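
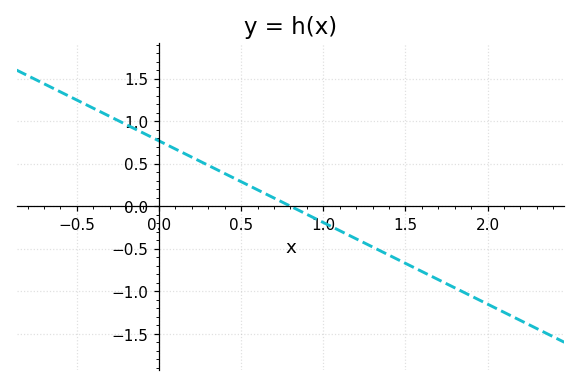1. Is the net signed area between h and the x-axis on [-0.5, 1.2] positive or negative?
positive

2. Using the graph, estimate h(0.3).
0.5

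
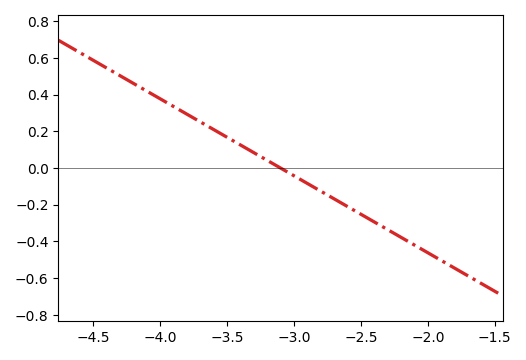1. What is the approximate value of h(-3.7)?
0.26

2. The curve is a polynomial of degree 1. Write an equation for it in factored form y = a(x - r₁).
y = -0.42(x + 3.1)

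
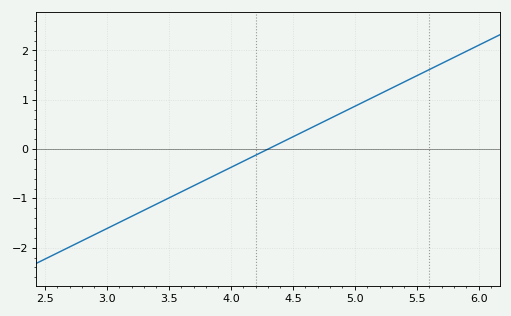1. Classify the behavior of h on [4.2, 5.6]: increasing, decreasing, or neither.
increasing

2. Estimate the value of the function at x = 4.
-0.4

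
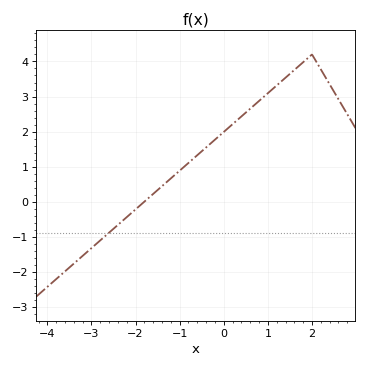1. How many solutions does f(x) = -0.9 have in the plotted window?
1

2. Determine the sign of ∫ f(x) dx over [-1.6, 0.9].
positive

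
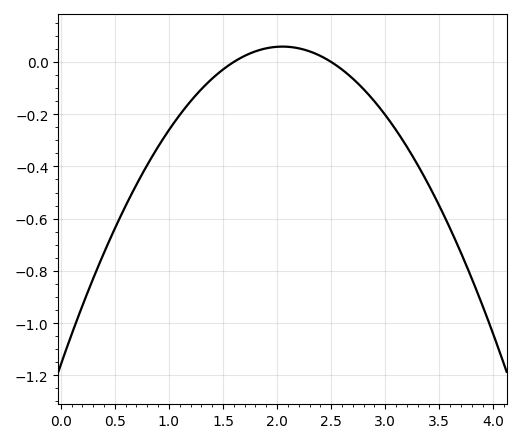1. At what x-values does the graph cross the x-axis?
1.6, 2.5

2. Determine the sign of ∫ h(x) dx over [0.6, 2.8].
negative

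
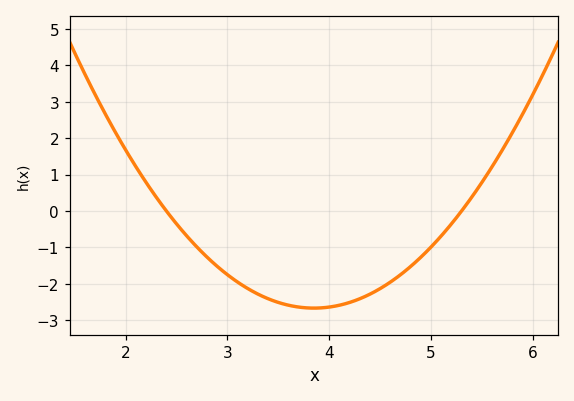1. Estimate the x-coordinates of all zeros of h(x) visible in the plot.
2.4, 5.3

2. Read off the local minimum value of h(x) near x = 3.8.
-2.67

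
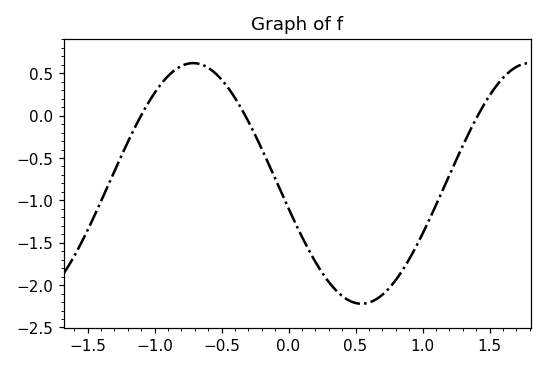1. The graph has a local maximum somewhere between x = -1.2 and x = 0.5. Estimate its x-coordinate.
-0.712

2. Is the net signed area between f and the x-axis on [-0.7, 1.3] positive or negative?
negative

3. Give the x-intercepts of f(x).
-1.1, -0.323, 1.41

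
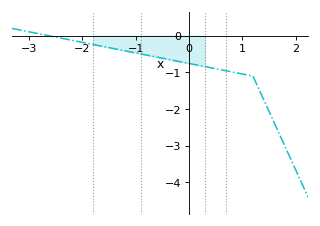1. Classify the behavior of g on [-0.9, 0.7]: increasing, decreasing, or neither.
decreasing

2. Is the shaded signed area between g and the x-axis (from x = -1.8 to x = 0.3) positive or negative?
negative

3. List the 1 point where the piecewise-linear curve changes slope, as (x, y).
(1.2, -1.1)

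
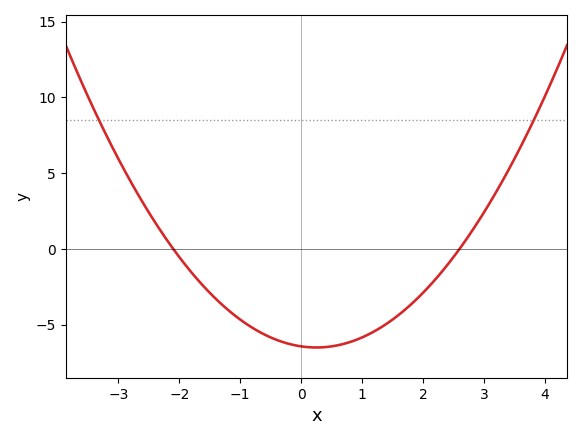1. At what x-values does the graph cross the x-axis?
-2.2, 2.6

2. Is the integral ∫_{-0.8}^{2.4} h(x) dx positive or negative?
negative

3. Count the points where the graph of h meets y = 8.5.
2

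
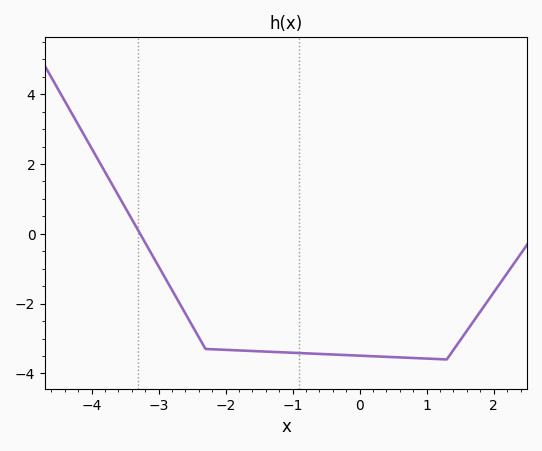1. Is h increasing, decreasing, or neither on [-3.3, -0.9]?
decreasing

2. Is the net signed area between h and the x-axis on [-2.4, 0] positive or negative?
negative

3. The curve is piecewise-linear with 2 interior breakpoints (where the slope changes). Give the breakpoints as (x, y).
(-2.3, -3.3); (1.3, -3.6)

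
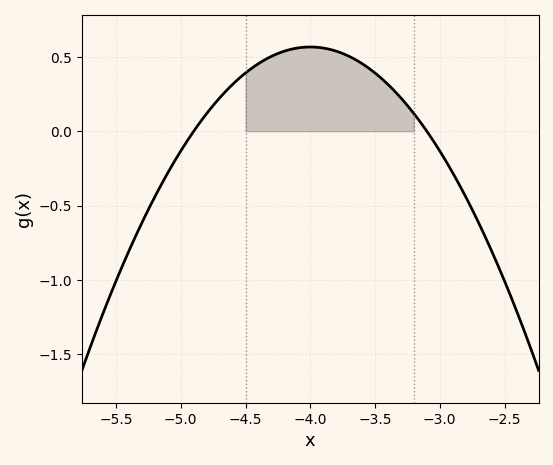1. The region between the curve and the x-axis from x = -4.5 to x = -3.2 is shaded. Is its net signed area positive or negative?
positive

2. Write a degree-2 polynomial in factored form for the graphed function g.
y = -0.7(x + 4.9)(x + 3.1)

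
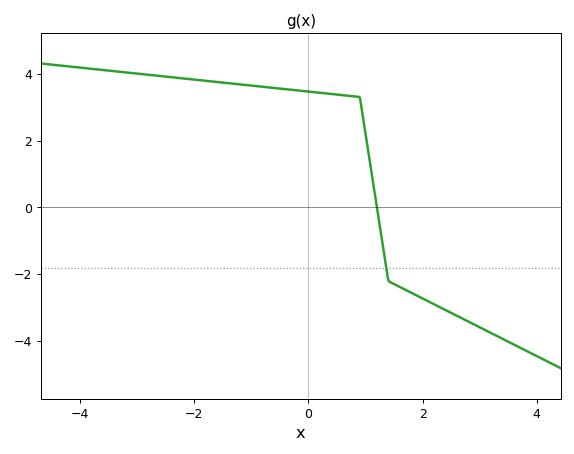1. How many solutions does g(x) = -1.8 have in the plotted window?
1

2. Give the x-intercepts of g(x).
1.2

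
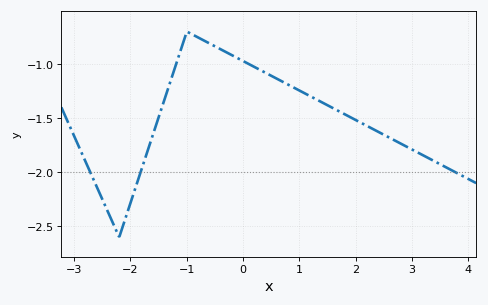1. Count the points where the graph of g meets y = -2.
3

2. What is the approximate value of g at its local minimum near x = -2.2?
-2.6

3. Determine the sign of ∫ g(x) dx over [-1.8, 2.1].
negative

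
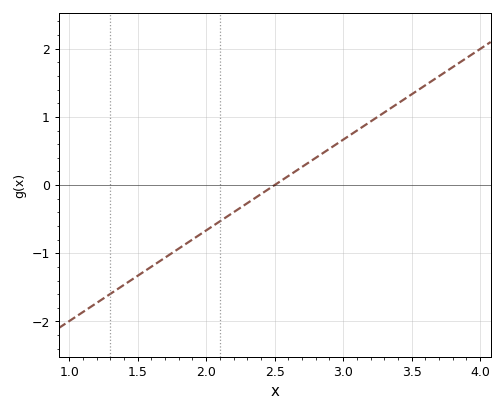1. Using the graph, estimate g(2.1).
-0.5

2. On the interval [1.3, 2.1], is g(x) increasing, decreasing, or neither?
increasing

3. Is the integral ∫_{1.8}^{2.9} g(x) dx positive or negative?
negative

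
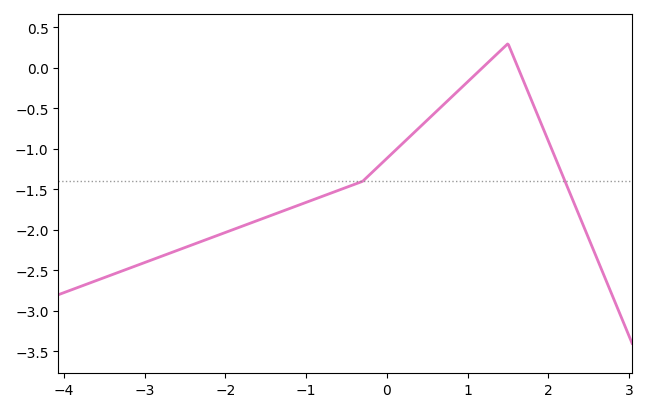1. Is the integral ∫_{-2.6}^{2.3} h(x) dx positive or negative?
negative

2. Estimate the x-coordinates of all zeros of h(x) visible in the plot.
1.2, 1.6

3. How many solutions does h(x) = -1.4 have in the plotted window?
2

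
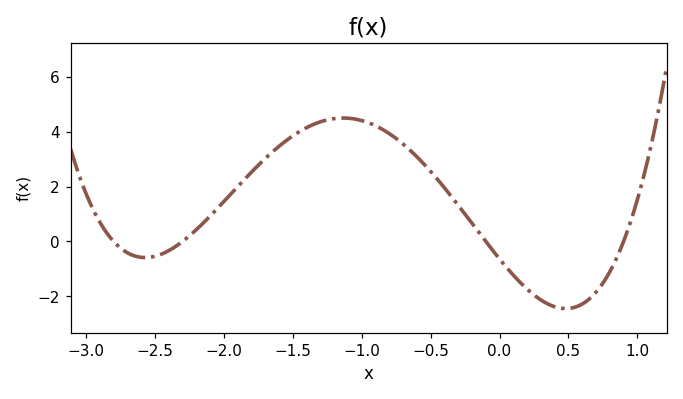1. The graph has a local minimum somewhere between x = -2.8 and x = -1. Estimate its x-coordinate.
-2.6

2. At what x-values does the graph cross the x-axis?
-2.8, -2.3, -0.1, 0.9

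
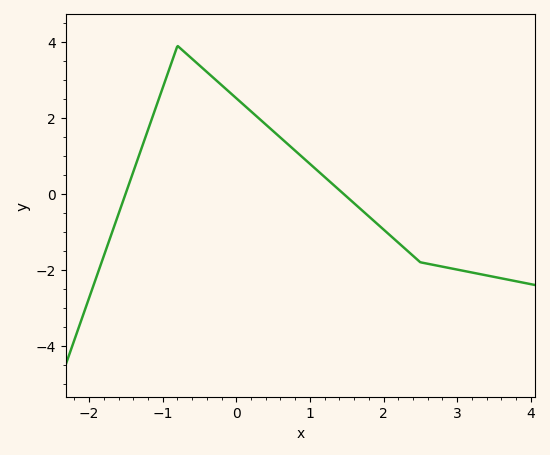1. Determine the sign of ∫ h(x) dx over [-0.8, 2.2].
positive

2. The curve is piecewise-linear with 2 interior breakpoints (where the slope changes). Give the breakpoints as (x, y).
(-0.8, 3.9); (2.5, -1.8)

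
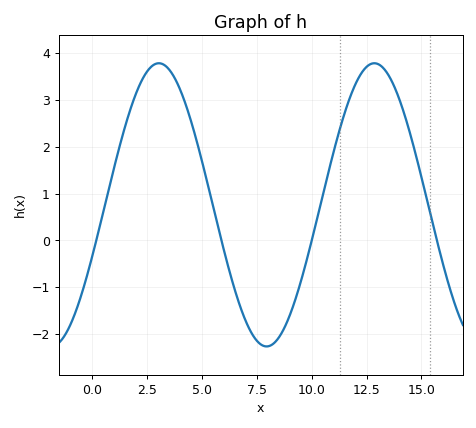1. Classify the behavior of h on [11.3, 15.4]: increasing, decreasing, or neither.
neither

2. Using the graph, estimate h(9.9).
-0.184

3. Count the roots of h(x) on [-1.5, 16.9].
4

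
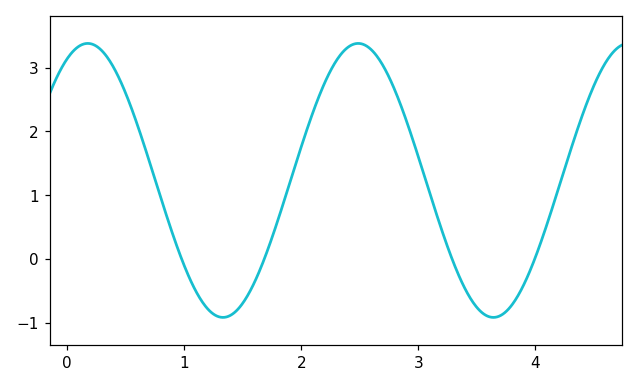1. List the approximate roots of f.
1, 1.7, 3.3, 4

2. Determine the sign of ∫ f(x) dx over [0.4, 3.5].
positive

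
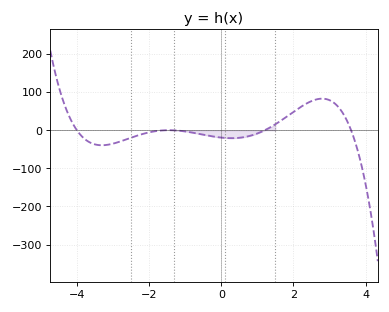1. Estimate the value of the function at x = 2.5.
80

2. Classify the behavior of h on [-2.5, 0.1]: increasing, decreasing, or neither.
neither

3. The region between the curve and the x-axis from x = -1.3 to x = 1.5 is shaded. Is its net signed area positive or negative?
negative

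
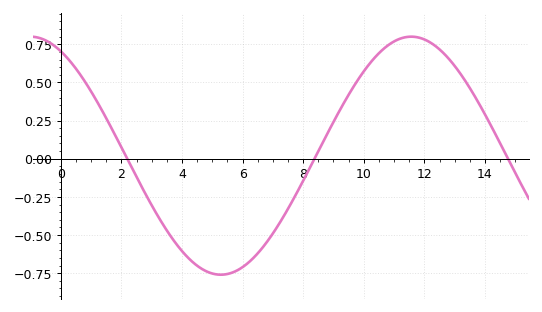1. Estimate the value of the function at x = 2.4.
-0.08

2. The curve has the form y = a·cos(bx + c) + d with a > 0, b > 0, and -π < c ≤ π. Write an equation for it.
y = 0.78cos(0.5x + 0.5) + 0.02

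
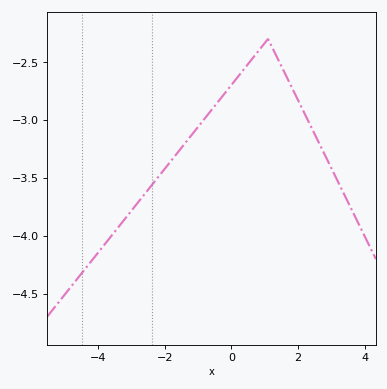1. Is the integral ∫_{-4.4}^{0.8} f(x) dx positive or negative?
negative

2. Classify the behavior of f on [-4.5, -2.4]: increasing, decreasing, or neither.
increasing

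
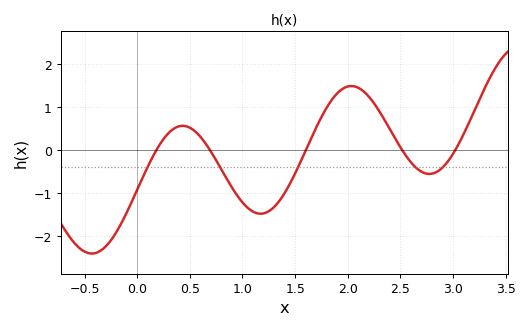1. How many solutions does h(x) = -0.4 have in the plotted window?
5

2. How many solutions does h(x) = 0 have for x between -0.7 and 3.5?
5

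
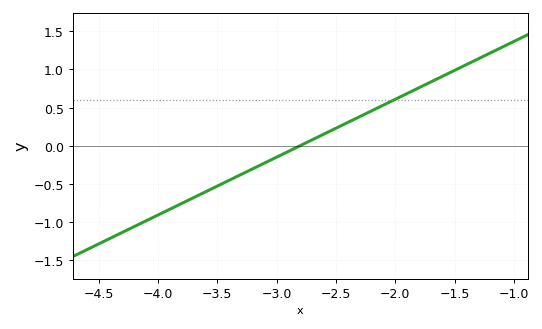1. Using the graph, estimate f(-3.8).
-0.76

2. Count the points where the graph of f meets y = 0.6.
1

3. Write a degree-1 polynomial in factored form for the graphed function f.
y = 0.76(x + 2.8)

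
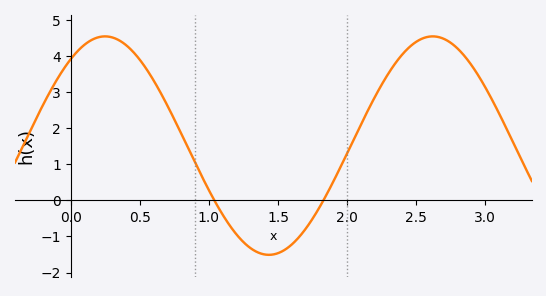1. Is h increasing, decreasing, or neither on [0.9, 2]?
neither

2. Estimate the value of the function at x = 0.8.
1.9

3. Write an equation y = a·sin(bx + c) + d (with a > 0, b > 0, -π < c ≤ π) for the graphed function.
y = 3.03sin(2.6x + 0.91) + 1.52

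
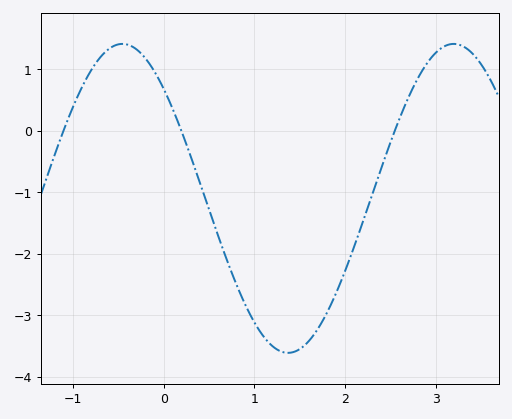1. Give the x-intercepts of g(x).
-1.1, 0.195, 2.55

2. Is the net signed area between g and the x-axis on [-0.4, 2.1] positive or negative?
negative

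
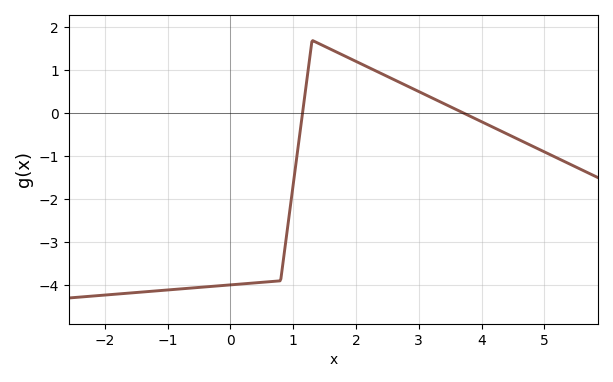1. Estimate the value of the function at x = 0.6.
-3.9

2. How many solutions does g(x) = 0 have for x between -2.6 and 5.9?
2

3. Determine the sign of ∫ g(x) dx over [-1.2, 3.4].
negative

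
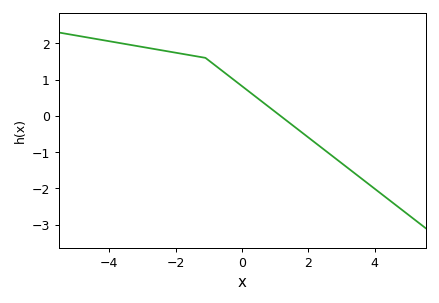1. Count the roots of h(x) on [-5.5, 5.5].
1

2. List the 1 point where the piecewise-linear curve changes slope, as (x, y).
(-1.1, 1.6)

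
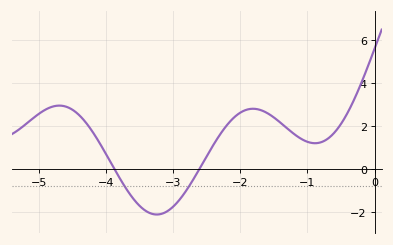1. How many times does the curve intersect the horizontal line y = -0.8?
2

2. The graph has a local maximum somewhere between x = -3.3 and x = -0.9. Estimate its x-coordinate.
-1.8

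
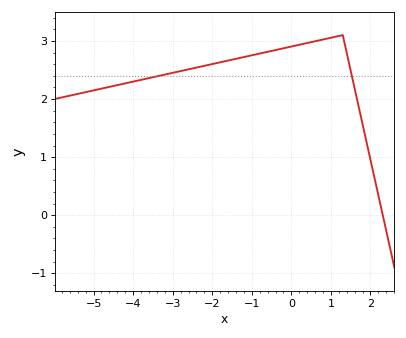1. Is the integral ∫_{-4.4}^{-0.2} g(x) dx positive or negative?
positive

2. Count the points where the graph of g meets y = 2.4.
2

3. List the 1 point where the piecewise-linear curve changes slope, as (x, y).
(1.3, 3.1)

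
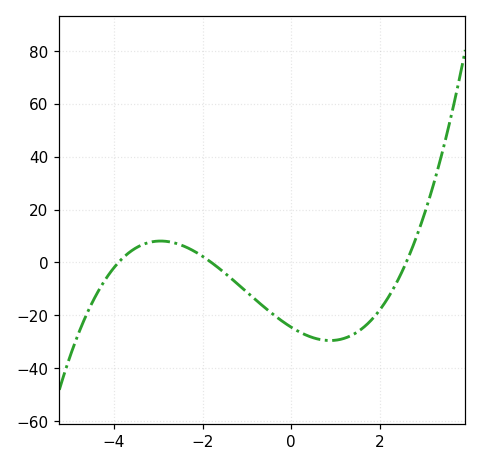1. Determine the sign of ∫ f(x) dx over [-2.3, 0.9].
negative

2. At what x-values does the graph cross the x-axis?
-3.9, -1.8, 2.6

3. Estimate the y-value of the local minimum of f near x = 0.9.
-29.5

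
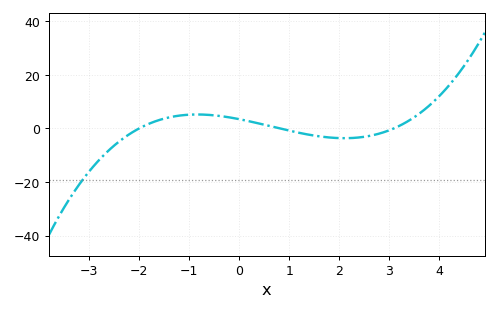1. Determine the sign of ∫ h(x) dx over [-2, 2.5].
positive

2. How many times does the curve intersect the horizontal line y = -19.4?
1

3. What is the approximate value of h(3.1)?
0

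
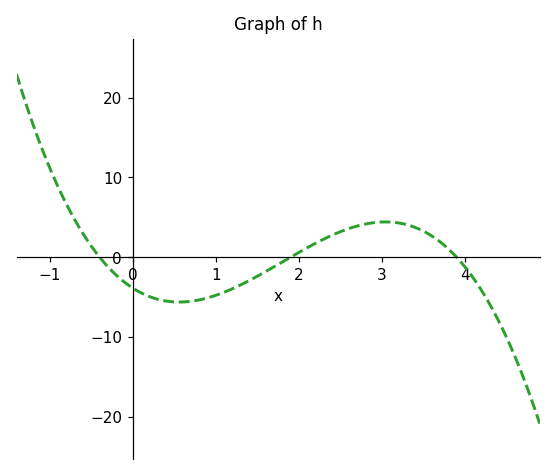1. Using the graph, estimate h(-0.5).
1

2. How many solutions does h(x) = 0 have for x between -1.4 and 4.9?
3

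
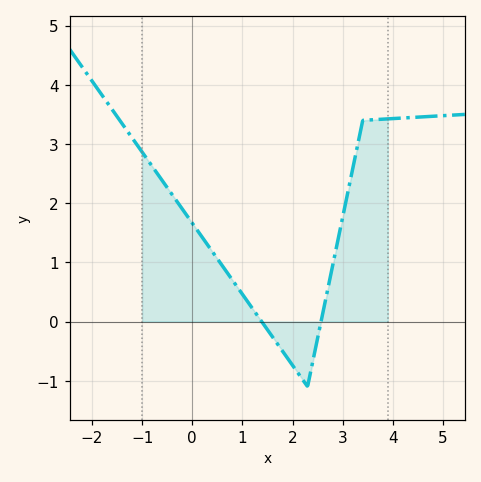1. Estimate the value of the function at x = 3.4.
3.4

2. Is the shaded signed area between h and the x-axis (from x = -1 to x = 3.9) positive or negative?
positive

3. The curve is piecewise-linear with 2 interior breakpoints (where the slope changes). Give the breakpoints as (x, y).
(2.3, -1.1); (3.4, 3.4)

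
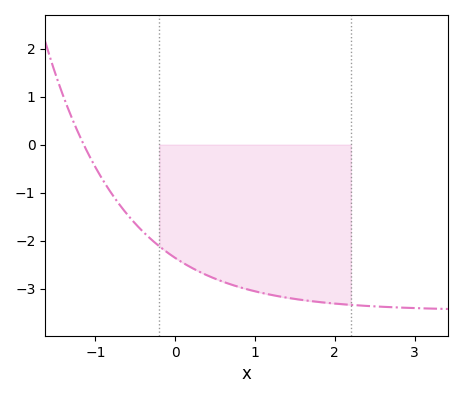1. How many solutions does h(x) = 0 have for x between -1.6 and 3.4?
1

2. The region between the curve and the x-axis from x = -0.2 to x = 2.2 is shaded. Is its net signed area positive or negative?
negative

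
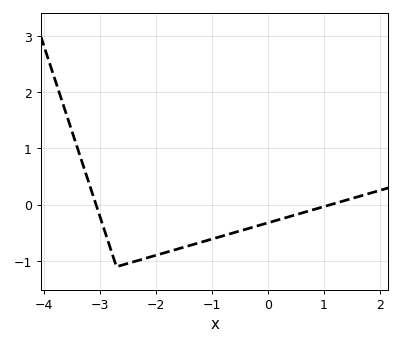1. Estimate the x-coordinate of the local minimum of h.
-2.7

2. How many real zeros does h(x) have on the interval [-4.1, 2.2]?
2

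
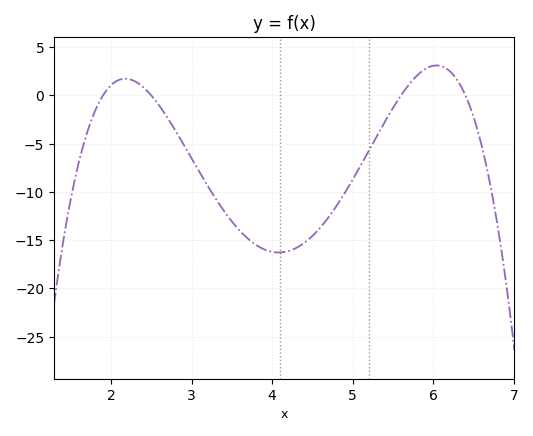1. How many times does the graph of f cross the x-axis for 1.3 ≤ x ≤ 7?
4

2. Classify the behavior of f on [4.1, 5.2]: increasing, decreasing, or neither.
increasing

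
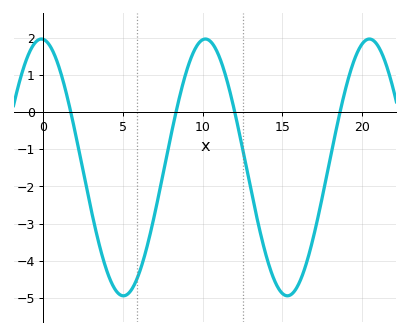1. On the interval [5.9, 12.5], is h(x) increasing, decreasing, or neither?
neither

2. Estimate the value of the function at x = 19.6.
1.5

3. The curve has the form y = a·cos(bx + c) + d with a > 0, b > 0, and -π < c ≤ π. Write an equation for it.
y = 3.45cos(0.61x + 0.08) - 1.49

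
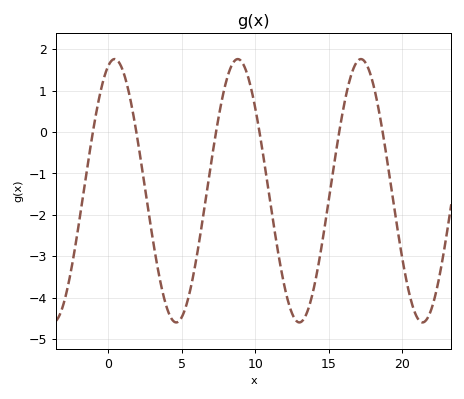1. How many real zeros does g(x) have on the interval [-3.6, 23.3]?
6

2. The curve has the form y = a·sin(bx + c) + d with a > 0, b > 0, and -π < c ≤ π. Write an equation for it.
y = 3.18sin(0.75x + 1.24) - 1.42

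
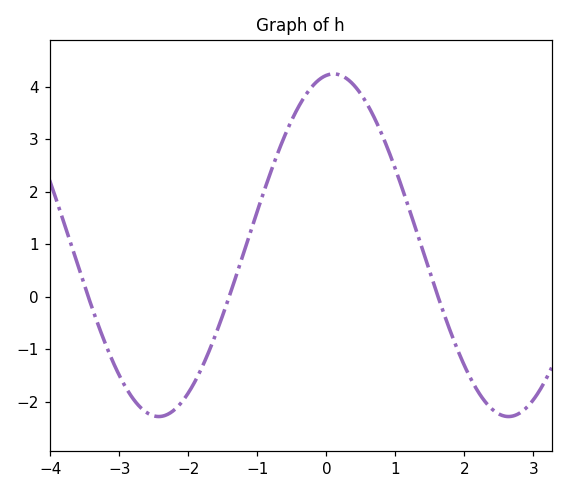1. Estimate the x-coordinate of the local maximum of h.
0.1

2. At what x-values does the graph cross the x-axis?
-3.4, -1.4, 1.6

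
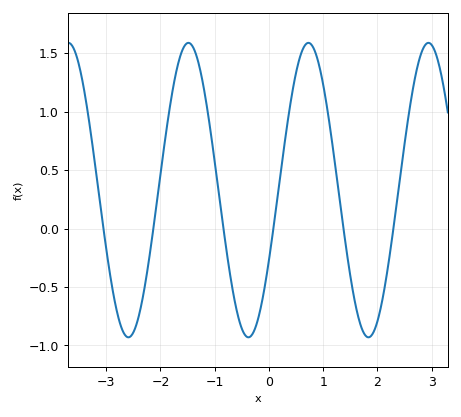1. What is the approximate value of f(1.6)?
-0.65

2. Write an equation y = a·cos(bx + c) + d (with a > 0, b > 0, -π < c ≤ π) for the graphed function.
y = 1.26cos(2.8x - 2.1) + 0.33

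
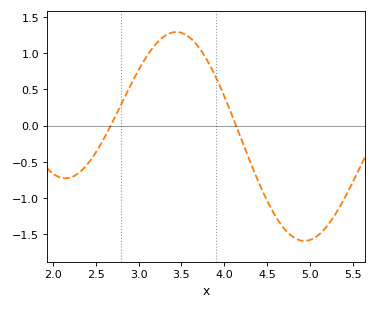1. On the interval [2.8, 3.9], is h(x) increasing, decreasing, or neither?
neither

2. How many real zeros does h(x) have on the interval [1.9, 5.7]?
2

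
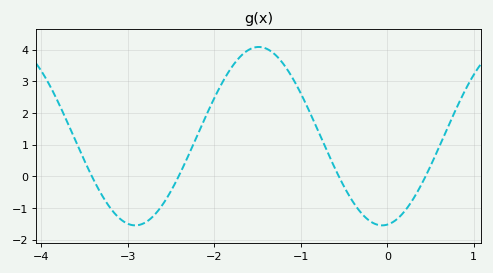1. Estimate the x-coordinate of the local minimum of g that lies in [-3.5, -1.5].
-2.9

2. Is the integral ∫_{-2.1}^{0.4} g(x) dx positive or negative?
positive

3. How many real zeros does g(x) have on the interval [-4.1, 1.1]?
4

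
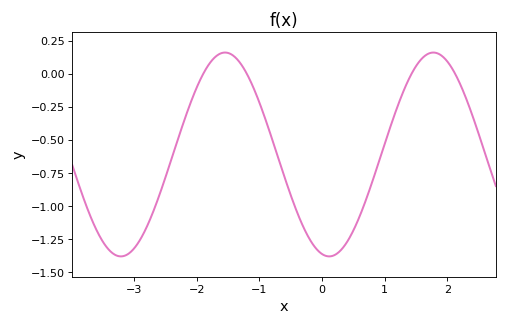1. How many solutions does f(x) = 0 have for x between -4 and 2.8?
4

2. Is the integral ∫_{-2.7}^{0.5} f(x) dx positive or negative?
negative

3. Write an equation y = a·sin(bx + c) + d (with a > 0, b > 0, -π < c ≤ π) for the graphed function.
y = 0.77sin(1.89x - 1.79) - 0.61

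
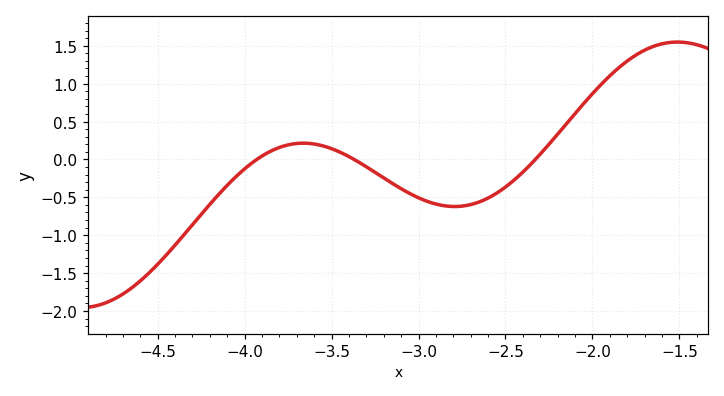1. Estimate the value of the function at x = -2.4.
-0.167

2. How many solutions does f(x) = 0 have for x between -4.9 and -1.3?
3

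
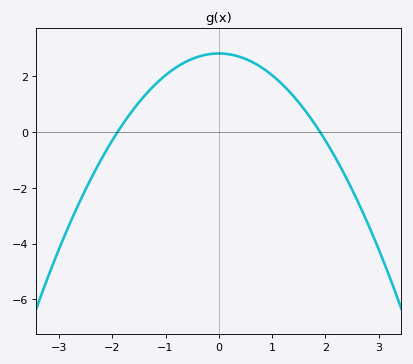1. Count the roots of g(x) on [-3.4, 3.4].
2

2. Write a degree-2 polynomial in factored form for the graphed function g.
y = -0.78(x + 1.9)(x - 1.9)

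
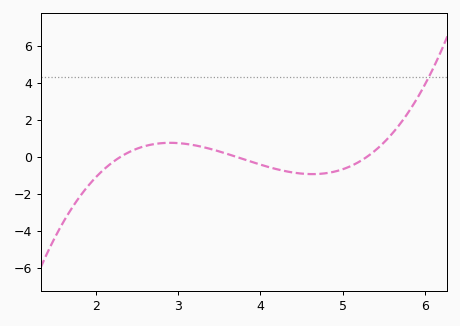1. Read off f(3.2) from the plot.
0.6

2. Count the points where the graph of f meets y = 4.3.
1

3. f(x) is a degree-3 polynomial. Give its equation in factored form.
y = 0.65(x - 2.3)(x - 3.7)(x - 5.3)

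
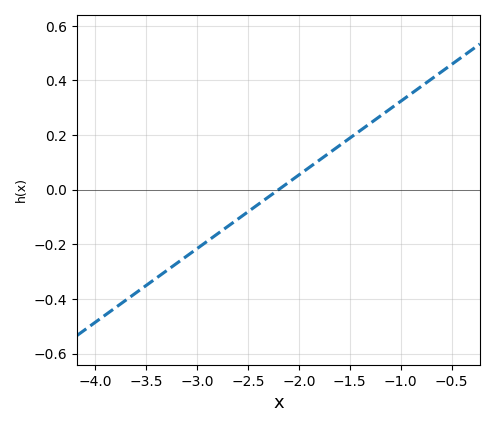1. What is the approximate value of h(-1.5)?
0.18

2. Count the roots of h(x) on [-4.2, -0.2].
1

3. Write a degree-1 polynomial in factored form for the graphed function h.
y = 0.27(x + 2.2)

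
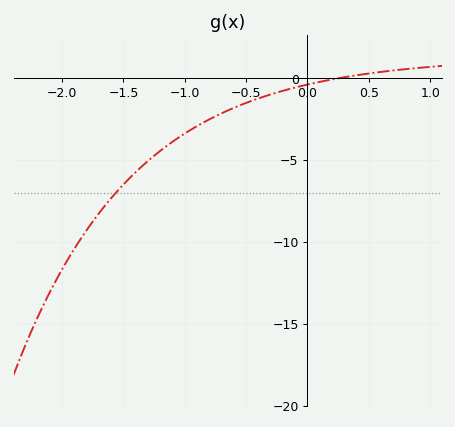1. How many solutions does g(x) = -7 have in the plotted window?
1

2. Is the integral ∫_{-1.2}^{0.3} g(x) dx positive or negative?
negative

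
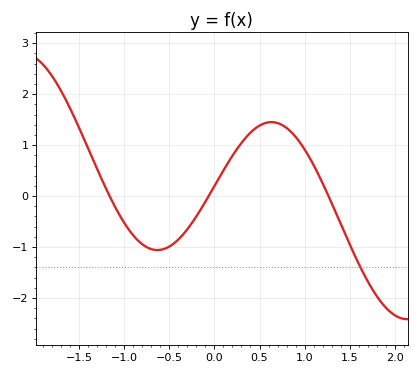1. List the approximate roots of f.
-1.16, -0.064, 1.26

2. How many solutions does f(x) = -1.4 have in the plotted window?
1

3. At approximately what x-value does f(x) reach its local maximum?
0.632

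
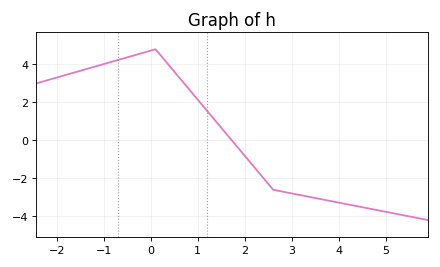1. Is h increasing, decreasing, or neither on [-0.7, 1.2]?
neither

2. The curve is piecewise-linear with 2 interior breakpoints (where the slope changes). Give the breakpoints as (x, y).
(0.1, 4.8); (2.6, -2.6)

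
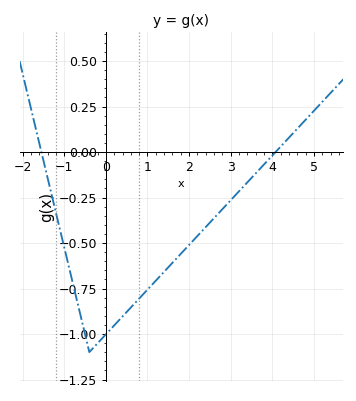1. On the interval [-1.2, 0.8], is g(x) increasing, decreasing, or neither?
neither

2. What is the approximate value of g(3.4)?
-0.16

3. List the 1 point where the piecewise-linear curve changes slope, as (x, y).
(-0.4, -1.1)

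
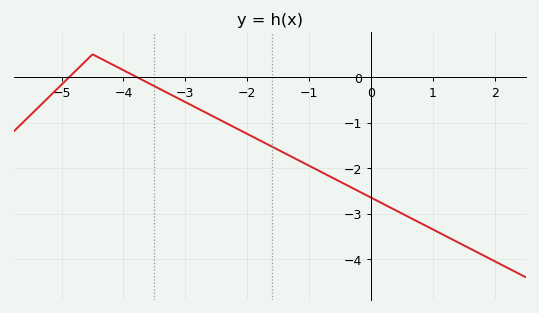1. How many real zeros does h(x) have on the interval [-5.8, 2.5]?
2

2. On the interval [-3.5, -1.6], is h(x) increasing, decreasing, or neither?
decreasing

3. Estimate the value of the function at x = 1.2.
-3.49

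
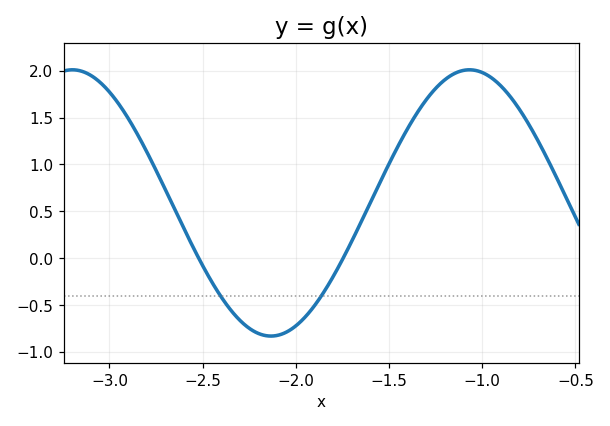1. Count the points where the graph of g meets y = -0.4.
2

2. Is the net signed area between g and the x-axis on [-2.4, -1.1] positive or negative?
positive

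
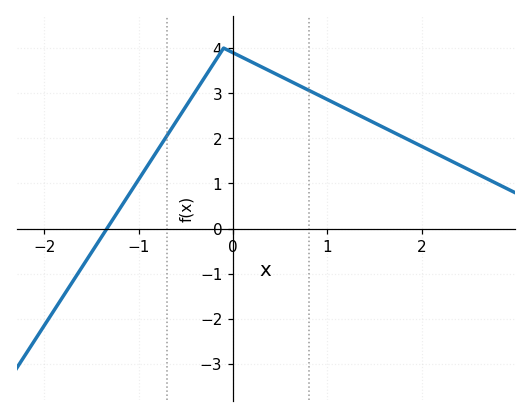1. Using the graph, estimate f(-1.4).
-0.2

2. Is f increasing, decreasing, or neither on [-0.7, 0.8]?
neither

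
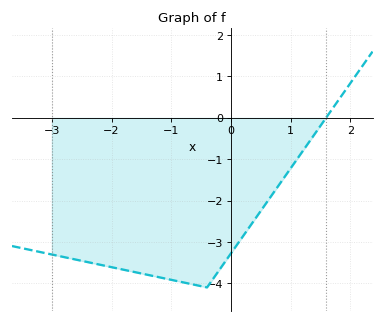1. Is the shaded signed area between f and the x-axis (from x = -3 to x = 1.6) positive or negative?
negative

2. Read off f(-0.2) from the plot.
-3.69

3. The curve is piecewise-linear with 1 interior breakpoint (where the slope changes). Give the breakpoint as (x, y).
(-0.4, -4.1)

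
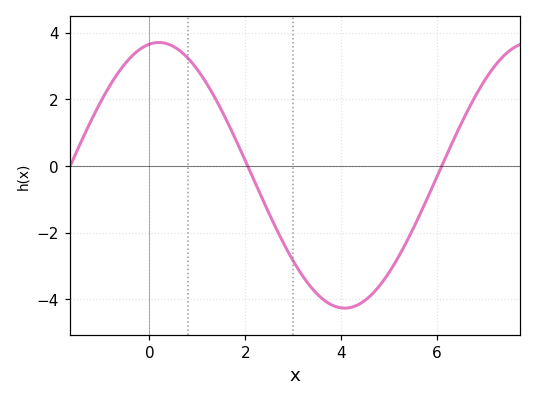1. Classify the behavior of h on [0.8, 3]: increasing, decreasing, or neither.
decreasing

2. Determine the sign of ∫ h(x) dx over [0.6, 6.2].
negative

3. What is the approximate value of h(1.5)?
1.69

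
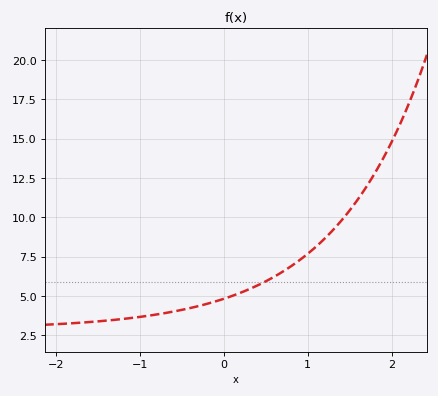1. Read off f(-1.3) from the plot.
3.4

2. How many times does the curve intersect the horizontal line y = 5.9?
1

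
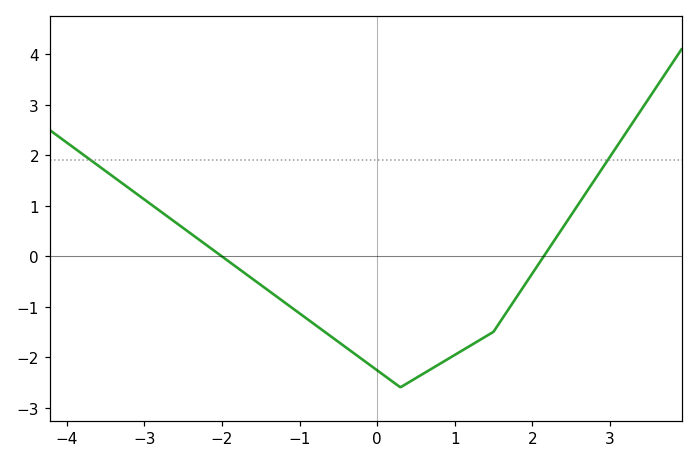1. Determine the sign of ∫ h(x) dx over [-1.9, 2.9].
negative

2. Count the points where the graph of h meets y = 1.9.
2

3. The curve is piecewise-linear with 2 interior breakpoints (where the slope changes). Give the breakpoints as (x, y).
(0.3, -2.6); (1.5, -1.5)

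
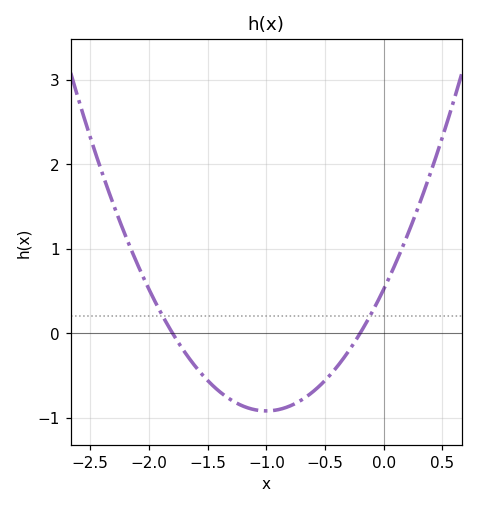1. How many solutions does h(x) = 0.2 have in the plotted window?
2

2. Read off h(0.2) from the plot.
1.15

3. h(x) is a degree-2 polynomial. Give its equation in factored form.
y = 1.44(x + 1.8)(x + 0.2)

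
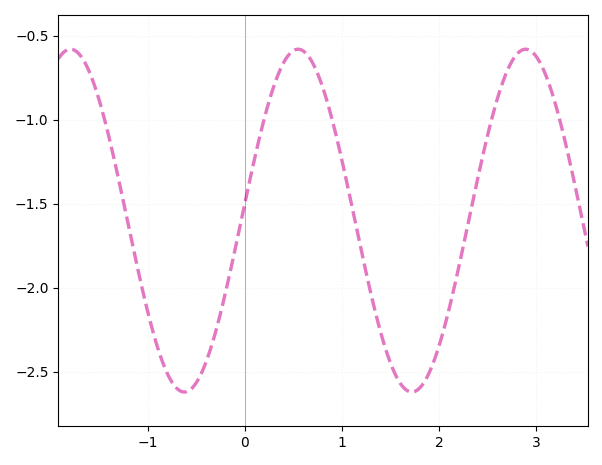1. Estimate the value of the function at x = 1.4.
-2.27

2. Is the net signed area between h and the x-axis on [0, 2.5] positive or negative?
negative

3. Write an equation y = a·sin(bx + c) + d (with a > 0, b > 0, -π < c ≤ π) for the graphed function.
y = 1.02sin(2.68x + 0.1) - 1.6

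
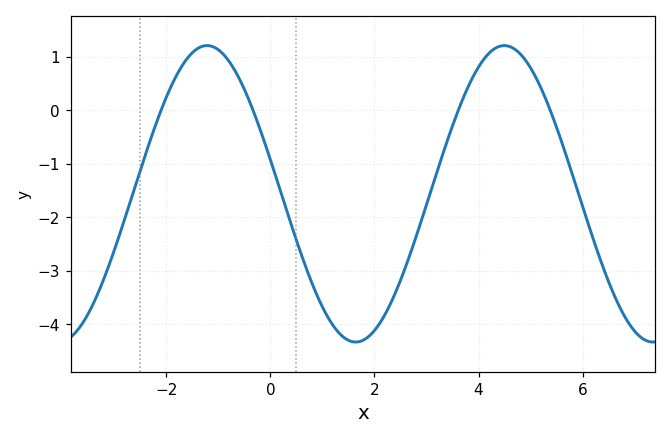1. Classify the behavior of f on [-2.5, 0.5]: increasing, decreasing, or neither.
neither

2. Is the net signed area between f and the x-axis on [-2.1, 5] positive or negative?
negative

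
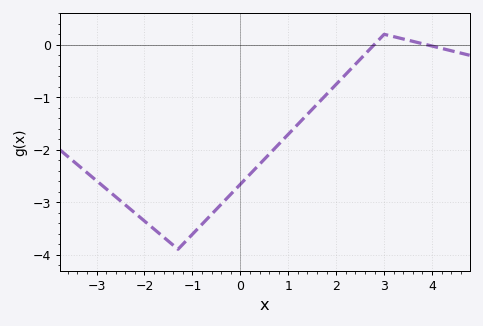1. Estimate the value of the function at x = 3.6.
0.065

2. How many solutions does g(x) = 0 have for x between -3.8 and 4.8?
2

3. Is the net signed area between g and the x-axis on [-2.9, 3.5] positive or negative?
negative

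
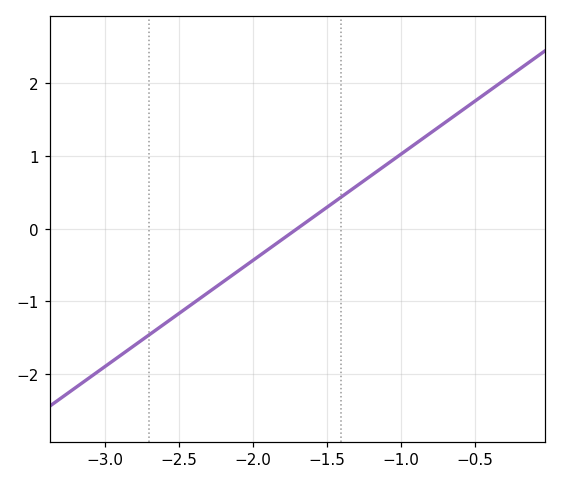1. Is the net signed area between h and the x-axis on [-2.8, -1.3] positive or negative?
negative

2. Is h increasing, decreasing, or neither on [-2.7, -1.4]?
increasing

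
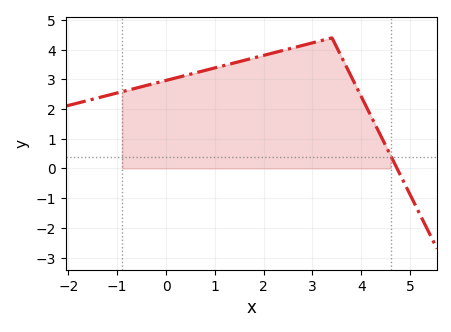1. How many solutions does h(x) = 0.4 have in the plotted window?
1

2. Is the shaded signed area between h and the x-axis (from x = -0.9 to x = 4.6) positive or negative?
positive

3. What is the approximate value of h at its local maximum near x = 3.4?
4.4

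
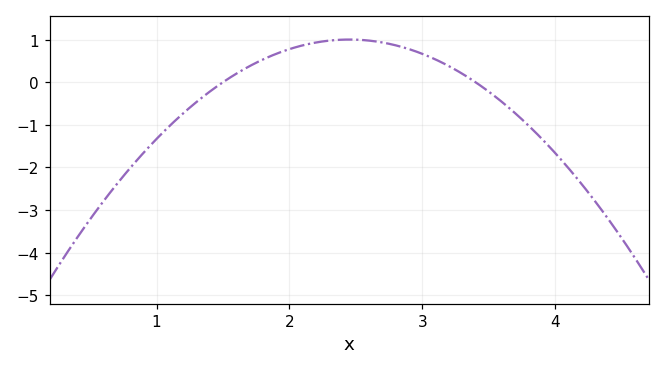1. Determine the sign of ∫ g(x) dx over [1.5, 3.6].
positive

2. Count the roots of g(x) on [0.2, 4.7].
2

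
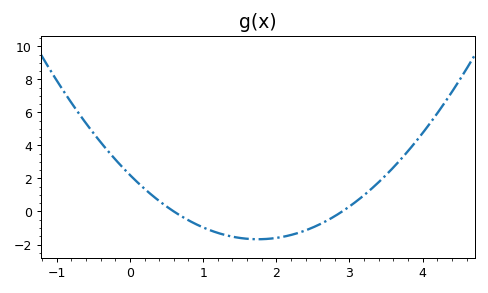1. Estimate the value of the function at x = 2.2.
-1.42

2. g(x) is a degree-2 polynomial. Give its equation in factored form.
y = 1.27(x - 0.6)(x - 2.9)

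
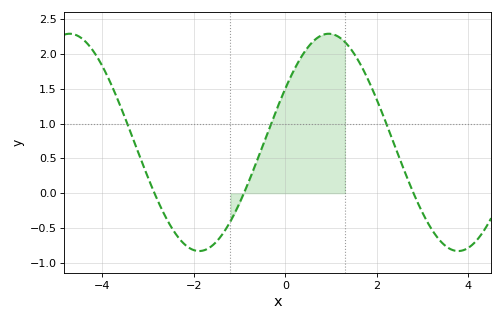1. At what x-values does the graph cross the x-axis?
-2.86, -0.908, 2.8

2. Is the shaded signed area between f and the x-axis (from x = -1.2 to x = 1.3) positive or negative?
positive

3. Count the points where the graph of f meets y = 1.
3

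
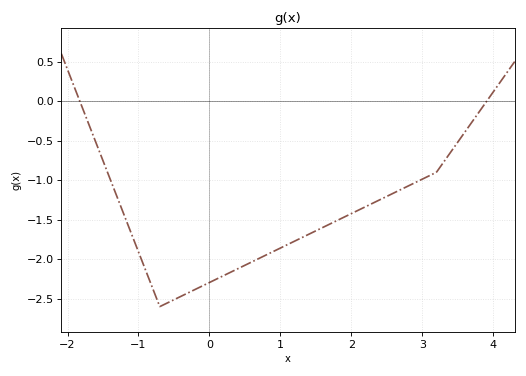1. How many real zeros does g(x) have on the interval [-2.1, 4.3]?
2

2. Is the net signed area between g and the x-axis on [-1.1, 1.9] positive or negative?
negative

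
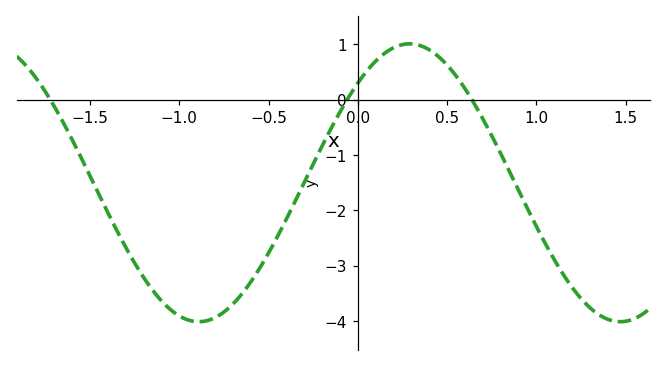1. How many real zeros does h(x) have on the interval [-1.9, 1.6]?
3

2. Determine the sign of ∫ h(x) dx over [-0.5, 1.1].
negative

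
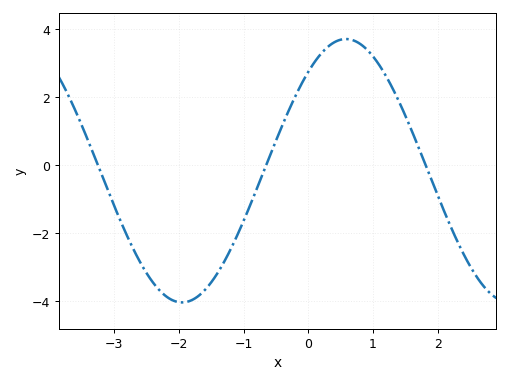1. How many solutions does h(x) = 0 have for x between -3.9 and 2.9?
3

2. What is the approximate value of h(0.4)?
3.6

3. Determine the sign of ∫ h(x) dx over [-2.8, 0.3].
negative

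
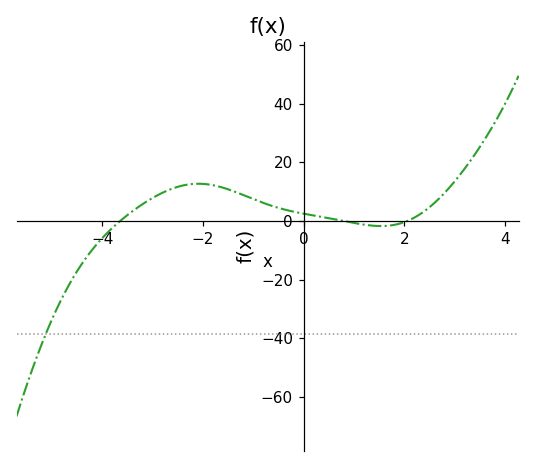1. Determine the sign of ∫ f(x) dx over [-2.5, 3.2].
positive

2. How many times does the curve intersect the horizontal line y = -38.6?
1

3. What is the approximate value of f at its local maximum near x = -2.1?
12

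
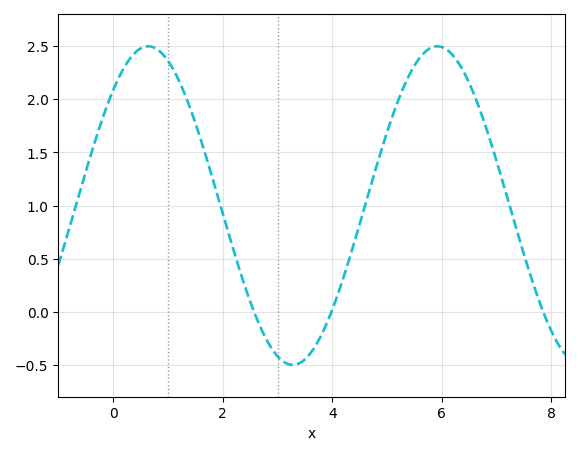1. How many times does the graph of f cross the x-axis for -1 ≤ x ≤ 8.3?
3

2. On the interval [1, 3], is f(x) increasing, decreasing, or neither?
decreasing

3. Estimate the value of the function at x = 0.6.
2.5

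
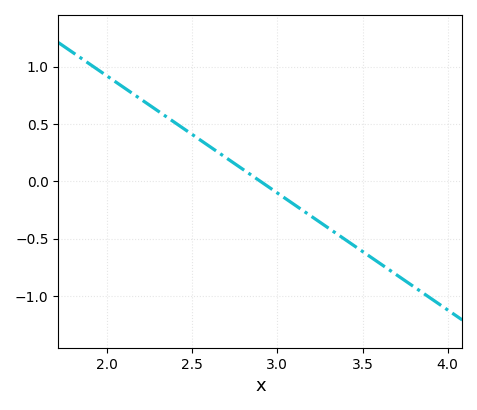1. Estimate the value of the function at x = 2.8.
0.1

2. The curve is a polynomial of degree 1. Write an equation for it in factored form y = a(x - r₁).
y = -1.02(x - 2.9)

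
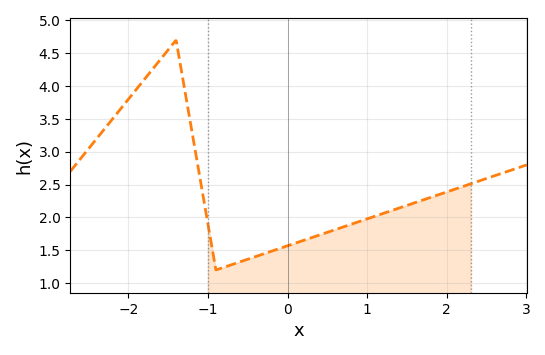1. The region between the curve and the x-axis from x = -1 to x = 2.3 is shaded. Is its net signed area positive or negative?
positive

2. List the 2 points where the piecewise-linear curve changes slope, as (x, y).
(-1.4, 4.7); (-0.9, 1.2)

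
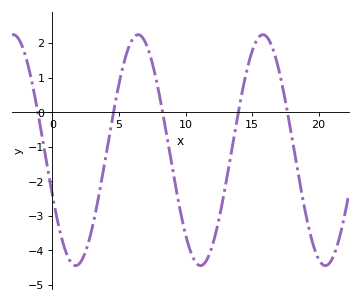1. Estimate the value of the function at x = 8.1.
0.371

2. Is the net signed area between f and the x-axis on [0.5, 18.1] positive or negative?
negative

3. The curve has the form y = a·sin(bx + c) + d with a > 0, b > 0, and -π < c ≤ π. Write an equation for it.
y = 3.34sin(0.67x - 2.74) - 1.1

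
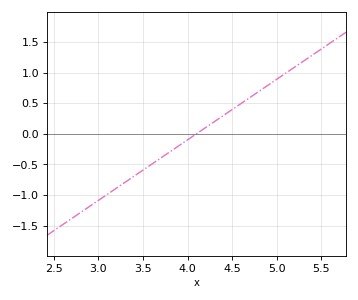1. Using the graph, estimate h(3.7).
-0.396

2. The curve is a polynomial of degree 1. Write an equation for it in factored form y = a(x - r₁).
y = 0.99(x - 4.1)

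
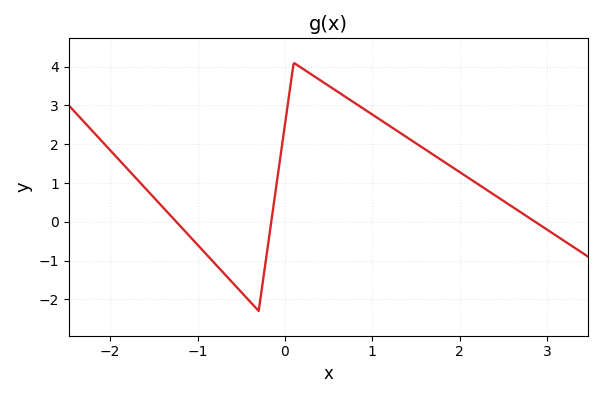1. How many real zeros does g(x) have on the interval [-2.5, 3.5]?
3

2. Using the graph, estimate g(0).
2.5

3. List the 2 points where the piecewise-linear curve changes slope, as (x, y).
(-0.3, -2.3); (0.1, 4.1)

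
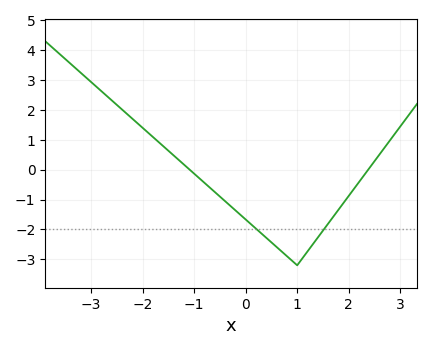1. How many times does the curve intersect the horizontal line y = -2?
2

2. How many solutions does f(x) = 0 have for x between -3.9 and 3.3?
2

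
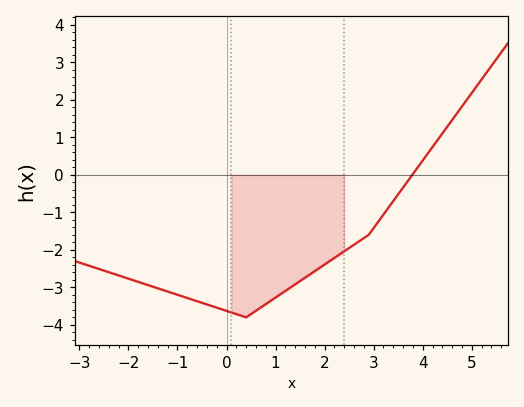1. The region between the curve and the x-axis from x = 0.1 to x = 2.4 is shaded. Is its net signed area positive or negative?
negative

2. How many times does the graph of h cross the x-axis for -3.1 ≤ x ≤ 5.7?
1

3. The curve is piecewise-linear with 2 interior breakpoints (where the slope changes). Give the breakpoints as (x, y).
(0.4, -3.8); (2.9, -1.6)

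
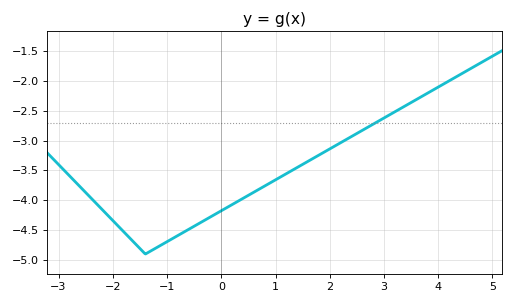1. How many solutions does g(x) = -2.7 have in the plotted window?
1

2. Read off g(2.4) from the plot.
-2.93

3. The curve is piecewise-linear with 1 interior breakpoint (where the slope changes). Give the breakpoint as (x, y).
(-1.4, -4.9)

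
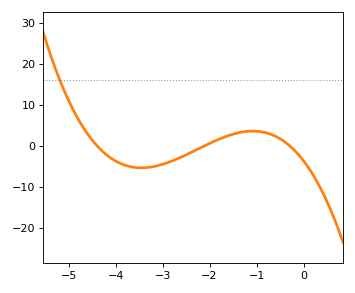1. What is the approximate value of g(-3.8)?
-4.78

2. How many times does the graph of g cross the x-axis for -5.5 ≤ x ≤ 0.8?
3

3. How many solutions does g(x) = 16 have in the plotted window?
1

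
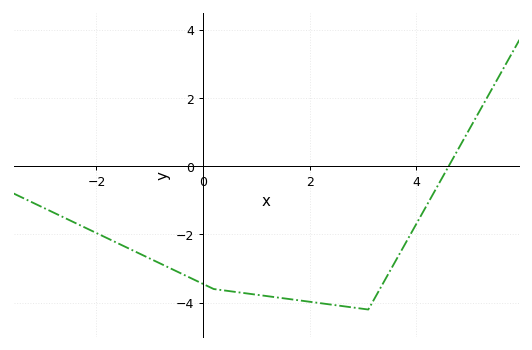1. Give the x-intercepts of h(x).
4.6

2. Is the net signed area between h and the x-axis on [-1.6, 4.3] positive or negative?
negative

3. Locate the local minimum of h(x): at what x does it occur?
3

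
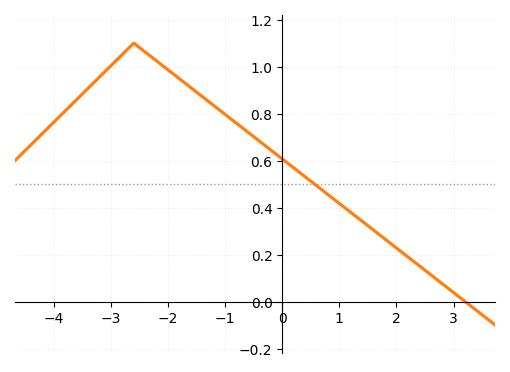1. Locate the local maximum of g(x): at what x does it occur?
-2.6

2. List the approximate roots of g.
3.2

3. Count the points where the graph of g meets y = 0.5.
1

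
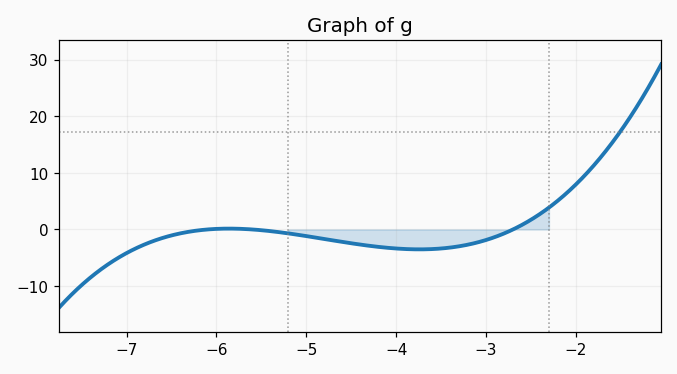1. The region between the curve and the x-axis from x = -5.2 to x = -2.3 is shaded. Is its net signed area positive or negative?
negative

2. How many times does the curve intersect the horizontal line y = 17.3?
1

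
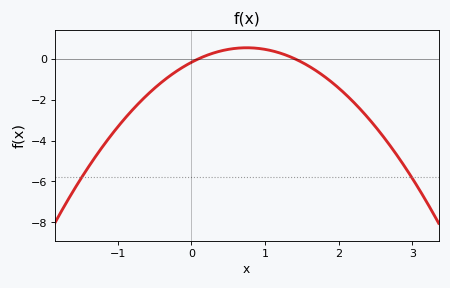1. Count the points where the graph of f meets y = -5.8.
2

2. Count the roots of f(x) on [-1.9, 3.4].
2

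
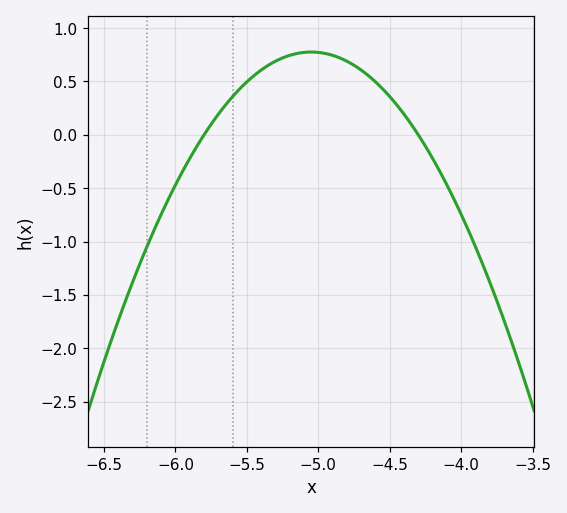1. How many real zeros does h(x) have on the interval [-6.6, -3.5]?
2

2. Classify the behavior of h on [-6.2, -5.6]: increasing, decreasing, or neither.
increasing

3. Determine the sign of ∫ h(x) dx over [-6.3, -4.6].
positive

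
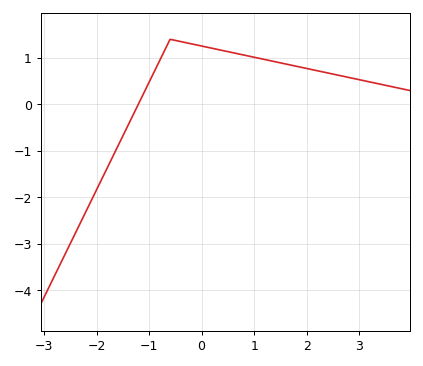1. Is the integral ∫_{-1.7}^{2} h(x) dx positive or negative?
positive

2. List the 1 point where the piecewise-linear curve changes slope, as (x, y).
(-0.6, 1.4)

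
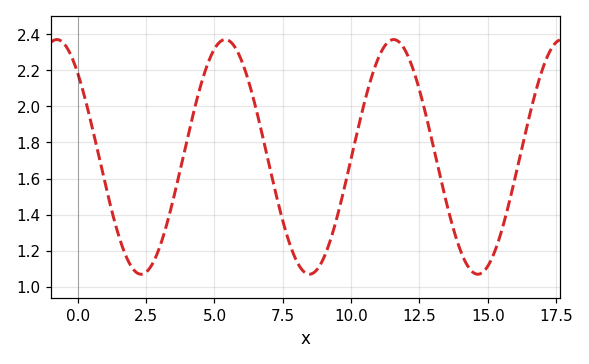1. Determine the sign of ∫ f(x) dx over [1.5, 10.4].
positive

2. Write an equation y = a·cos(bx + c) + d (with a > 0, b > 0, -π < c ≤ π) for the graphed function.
y = 0.65cos(1.02x + 0.782) + 1.72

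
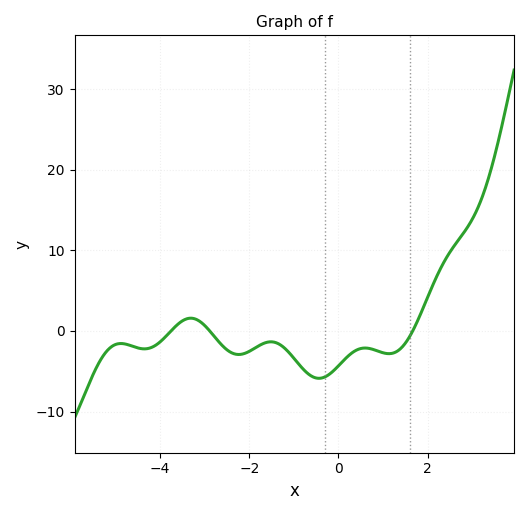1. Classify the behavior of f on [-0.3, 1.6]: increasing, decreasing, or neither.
neither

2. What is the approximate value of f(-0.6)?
-5.61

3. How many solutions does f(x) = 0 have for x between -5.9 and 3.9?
3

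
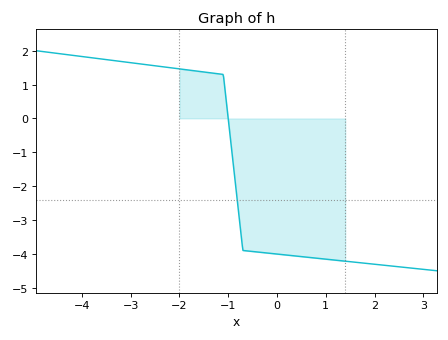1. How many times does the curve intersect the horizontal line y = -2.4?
1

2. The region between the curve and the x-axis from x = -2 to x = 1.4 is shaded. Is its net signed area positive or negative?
negative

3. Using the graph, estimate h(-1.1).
1.3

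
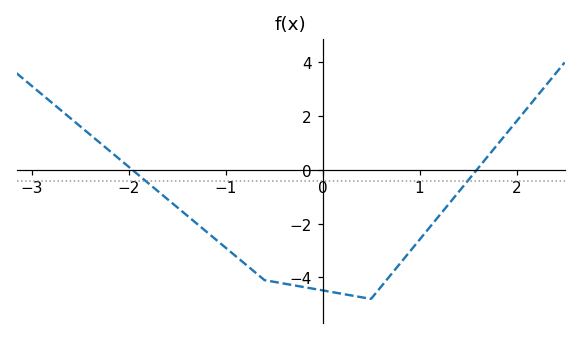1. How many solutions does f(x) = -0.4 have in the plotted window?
2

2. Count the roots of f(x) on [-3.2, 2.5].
2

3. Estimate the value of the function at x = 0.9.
-3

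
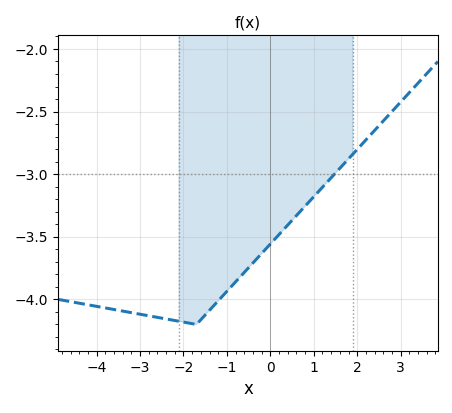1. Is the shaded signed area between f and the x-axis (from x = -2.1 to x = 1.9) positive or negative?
negative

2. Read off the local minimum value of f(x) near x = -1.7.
-4.2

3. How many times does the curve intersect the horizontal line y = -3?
1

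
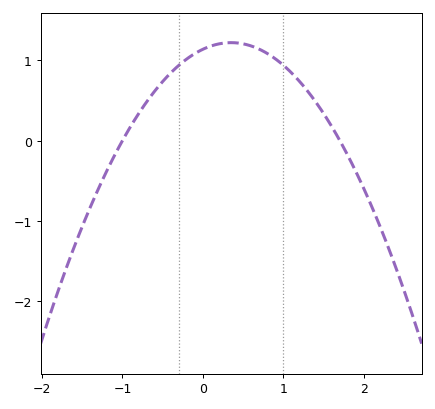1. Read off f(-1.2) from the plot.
-0.4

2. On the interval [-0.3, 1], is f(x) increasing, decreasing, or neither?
neither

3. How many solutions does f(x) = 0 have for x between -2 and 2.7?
2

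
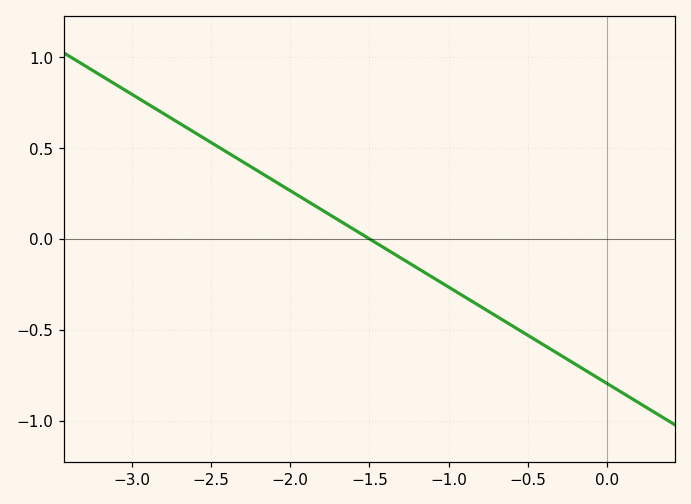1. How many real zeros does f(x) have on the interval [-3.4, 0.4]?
1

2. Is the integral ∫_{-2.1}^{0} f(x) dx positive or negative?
negative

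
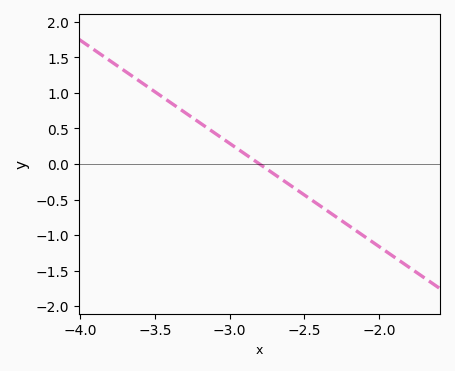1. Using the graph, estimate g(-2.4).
-0.6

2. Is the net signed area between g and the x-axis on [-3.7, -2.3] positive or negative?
positive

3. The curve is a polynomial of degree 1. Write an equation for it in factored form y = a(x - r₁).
y = -1.45(x + 2.8)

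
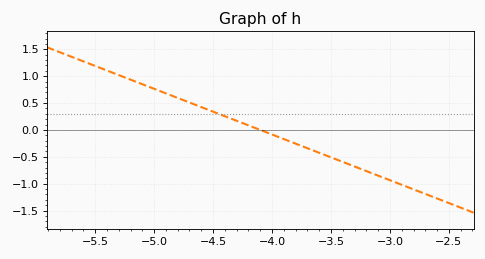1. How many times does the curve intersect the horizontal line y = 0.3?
1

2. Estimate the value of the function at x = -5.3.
1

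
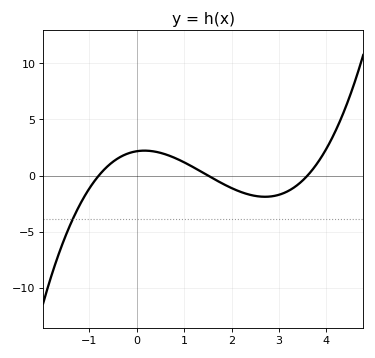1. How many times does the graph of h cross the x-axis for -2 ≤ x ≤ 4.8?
3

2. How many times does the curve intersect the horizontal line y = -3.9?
1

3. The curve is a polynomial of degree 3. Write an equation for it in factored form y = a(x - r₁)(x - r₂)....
y = 0.5(x + 0.8)(x - 1.5)(x - 3.6)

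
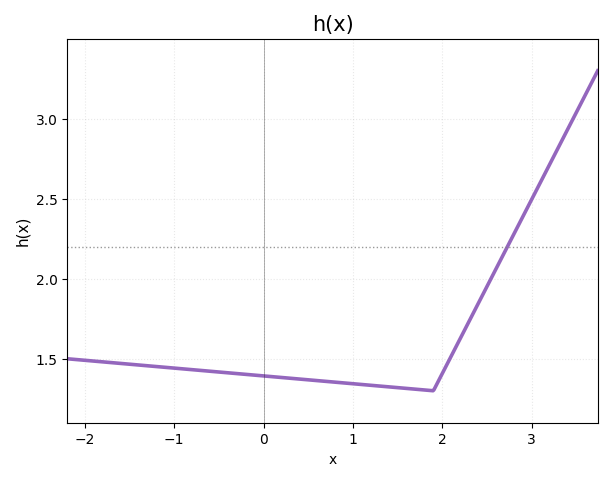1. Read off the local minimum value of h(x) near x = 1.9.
1.3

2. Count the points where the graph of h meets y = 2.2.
1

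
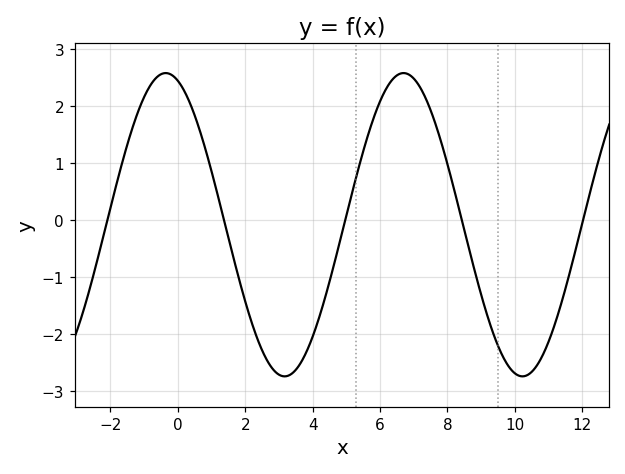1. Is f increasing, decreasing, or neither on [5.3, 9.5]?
neither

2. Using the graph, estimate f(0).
2.44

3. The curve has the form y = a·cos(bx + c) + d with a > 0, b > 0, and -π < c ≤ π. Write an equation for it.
y = 2.66cos(0.89x + 0.322) - 0.08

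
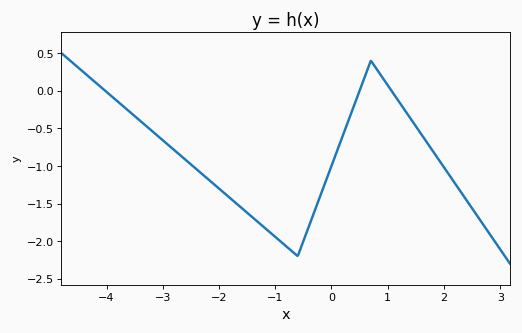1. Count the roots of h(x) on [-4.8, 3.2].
3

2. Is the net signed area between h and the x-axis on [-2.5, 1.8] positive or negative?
negative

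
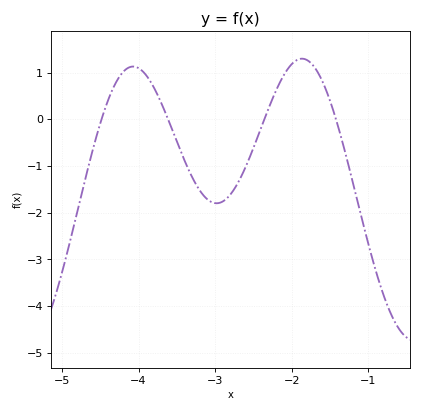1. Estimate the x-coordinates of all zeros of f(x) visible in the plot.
-4.48, -3.61, -2.36, -1.42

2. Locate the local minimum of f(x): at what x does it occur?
-2.98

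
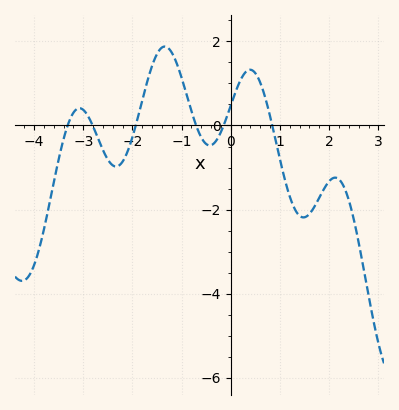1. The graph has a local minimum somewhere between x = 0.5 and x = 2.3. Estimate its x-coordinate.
1.48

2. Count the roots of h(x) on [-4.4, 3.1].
6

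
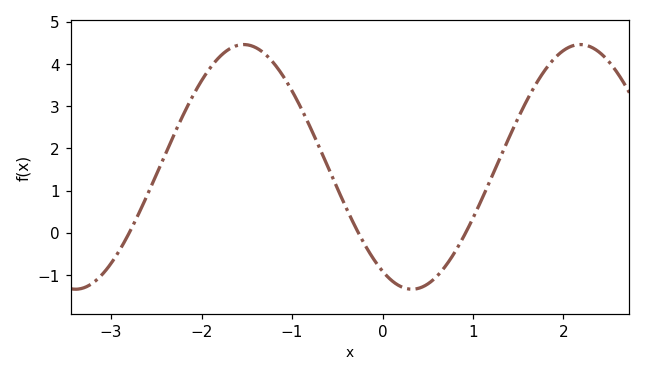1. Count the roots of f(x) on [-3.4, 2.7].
3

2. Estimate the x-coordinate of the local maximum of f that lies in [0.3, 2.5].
2.2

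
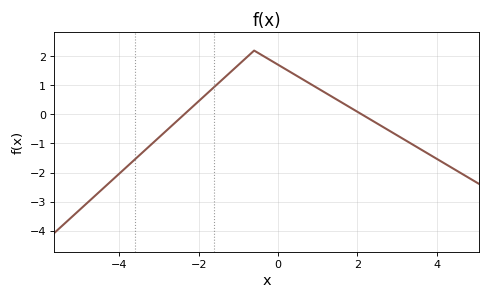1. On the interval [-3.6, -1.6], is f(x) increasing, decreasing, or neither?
increasing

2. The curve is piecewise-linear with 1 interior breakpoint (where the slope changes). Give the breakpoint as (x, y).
(-0.6, 2.2)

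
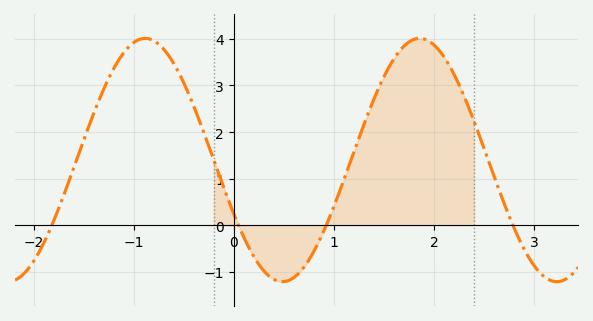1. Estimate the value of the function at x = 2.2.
3.25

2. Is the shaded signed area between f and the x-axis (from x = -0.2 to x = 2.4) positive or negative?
positive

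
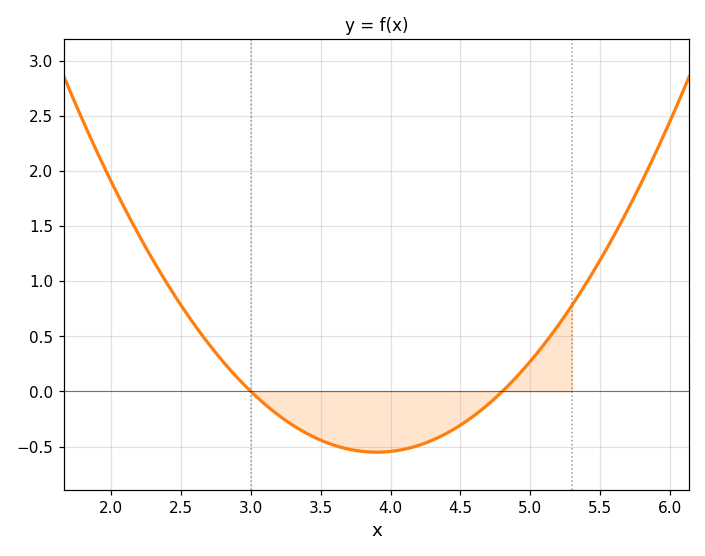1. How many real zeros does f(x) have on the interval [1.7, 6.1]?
2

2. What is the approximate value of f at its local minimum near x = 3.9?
-0.551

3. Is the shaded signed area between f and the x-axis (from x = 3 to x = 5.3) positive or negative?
negative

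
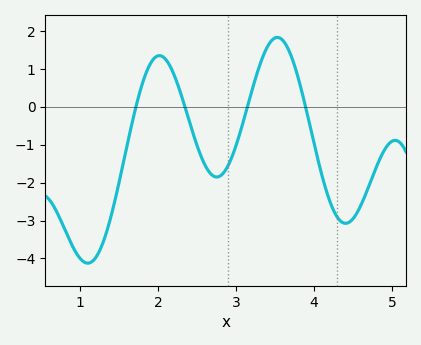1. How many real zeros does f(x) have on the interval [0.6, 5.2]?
4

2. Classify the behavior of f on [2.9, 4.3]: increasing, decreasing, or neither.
neither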